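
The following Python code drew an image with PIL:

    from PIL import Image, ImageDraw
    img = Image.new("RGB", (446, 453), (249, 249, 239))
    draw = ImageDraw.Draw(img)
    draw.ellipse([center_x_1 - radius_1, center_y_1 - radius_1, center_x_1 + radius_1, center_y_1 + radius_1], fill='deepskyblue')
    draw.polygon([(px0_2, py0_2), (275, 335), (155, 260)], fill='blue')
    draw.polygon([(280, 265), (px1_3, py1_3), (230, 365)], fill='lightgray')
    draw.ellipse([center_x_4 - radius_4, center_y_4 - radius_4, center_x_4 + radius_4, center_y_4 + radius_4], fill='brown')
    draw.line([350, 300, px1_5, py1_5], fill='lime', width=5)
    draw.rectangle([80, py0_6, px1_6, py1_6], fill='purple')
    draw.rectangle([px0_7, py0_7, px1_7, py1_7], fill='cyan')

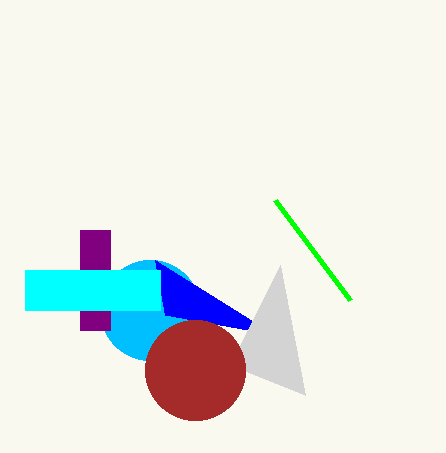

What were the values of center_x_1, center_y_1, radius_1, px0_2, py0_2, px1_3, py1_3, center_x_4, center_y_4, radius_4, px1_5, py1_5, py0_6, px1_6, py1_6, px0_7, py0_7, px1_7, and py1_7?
center_x_1 = 150
center_y_1 = 310
radius_1 = 50
px0_2 = 165
py0_2 = 315
px1_3 = 305
py1_3 = 395
center_x_4 = 195
center_y_4 = 370
radius_4 = 50
px1_5 = 275
py1_5 = 200
py0_6 = 230
px1_6 = 110
py1_6 = 330
px0_7 = 25
py0_7 = 270
px1_7 = 160
py1_7 = 310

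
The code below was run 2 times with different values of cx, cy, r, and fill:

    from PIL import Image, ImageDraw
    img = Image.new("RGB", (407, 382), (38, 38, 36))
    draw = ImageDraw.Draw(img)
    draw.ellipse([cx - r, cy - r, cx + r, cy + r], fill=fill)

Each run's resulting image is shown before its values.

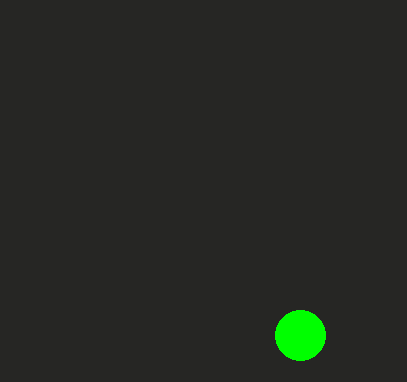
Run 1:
cx = 300
cy = 335
r = 25
fill = 'lime'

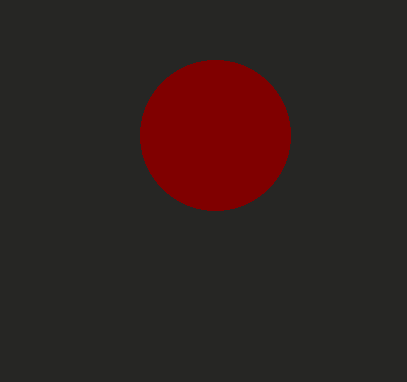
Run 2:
cx = 215; cy = 135; r = 75; fill = 'maroon'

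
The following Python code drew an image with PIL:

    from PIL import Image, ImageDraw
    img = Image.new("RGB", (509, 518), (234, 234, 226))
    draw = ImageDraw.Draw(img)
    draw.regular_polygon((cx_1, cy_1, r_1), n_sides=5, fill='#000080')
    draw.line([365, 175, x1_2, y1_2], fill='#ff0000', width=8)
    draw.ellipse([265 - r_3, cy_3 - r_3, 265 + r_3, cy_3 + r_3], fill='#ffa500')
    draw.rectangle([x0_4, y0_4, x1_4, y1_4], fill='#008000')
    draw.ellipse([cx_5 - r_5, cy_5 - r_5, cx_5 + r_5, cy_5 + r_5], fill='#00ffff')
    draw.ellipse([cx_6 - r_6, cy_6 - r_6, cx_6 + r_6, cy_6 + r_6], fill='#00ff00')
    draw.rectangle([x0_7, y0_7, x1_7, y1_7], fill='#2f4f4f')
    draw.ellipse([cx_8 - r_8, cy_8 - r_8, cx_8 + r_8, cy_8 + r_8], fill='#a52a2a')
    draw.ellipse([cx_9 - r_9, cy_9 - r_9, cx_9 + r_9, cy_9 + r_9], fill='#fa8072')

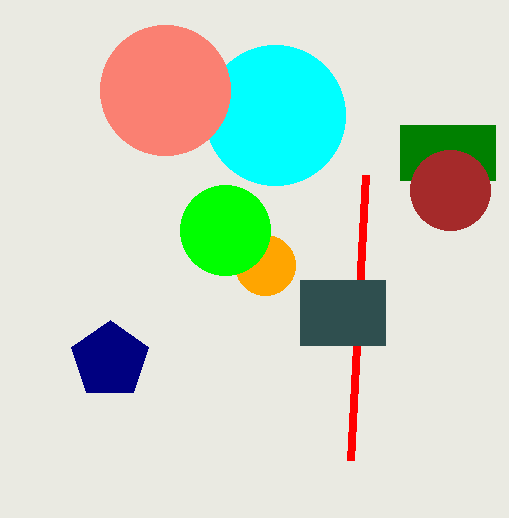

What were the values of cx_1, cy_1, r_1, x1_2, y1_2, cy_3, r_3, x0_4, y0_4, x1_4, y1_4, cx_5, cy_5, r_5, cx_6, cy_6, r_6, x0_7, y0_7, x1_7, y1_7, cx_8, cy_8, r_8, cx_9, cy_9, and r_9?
cx_1 = 110
cy_1 = 360
r_1 = 40
x1_2 = 350
y1_2 = 460
cy_3 = 265
r_3 = 30
x0_4 = 400
y0_4 = 125
x1_4 = 495
y1_4 = 180
cx_5 = 275
cy_5 = 115
r_5 = 70
cx_6 = 225
cy_6 = 230
r_6 = 45
x0_7 = 300
y0_7 = 280
x1_7 = 385
y1_7 = 345
cx_8 = 450
cy_8 = 190
r_8 = 40
cx_9 = 165
cy_9 = 90
r_9 = 65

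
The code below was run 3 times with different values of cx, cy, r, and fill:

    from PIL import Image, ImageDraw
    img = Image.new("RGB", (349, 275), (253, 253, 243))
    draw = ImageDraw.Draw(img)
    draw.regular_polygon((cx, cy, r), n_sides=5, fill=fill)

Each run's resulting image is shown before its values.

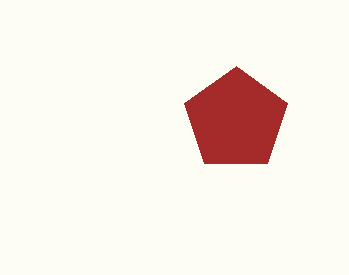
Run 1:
cx = 236
cy = 120
r = 54
fill = 'brown'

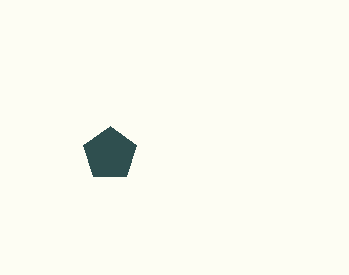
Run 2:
cx = 110, cy = 154, r = 28, fill = 'darkslategray'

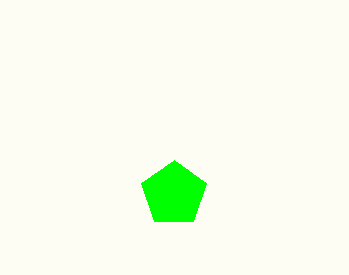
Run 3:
cx = 174
cy = 194
r = 34
fill = 'lime'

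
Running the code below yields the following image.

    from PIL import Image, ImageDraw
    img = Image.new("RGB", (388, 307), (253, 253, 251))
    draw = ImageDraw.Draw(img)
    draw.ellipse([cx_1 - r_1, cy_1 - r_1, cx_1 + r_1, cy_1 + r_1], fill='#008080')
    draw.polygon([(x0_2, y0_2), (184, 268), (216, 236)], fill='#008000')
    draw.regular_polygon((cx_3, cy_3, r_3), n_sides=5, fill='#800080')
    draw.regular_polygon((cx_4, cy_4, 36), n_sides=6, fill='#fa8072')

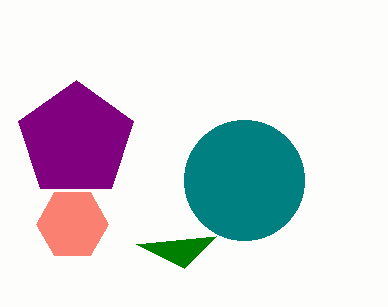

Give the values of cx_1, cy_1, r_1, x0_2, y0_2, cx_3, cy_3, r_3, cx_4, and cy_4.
cx_1 = 244
cy_1 = 180
r_1 = 60
x0_2 = 136
y0_2 = 244
cx_3 = 76
cy_3 = 140
r_3 = 60
cx_4 = 72
cy_4 = 224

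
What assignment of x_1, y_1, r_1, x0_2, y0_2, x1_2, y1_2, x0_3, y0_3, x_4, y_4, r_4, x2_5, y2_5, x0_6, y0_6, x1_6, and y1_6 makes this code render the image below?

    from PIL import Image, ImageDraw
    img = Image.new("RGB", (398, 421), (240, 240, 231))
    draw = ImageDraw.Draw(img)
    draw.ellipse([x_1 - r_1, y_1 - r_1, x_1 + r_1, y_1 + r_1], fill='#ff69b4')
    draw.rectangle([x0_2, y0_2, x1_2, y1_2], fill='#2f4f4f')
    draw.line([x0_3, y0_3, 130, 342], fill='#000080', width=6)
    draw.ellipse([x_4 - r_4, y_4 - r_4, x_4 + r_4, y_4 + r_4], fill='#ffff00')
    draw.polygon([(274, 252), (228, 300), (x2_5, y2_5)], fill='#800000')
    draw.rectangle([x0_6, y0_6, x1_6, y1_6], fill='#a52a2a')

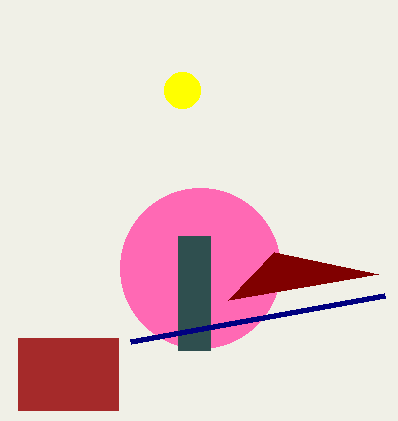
x_1 = 200
y_1 = 268
r_1 = 80
x0_2 = 178
y0_2 = 236
x1_2 = 210
y1_2 = 350
x0_3 = 384
y0_3 = 296
x_4 = 182
y_4 = 90
r_4 = 18
x2_5 = 378
y2_5 = 274
x0_6 = 18
y0_6 = 338
x1_6 = 118
y1_6 = 410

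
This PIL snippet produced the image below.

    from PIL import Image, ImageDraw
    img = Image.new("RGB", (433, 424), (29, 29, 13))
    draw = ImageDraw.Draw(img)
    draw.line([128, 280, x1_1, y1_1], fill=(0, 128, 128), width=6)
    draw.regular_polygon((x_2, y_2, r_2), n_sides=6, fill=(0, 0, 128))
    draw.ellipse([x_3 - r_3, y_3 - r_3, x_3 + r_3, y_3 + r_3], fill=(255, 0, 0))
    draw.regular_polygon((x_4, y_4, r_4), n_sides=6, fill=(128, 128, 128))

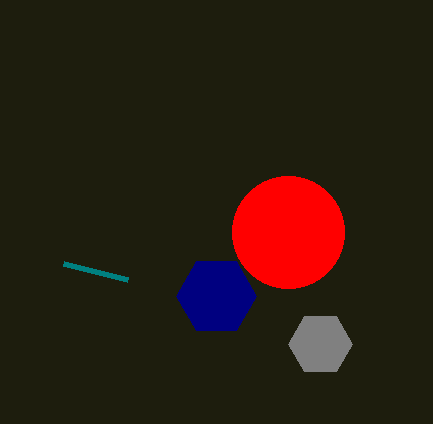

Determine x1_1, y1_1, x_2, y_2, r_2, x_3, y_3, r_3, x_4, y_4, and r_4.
x1_1 = 64
y1_1 = 264
x_2 = 216
y_2 = 296
r_2 = 40
x_3 = 288
y_3 = 232
r_3 = 56
x_4 = 320
y_4 = 344
r_4 = 32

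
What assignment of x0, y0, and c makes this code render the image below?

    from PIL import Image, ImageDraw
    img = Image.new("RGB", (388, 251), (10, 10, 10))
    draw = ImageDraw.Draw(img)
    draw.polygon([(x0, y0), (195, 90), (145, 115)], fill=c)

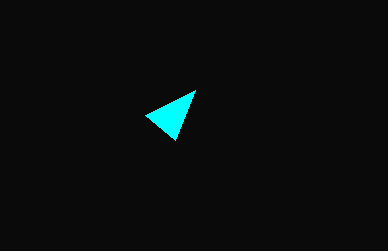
x0 = 175, y0 = 140, c = 'cyan'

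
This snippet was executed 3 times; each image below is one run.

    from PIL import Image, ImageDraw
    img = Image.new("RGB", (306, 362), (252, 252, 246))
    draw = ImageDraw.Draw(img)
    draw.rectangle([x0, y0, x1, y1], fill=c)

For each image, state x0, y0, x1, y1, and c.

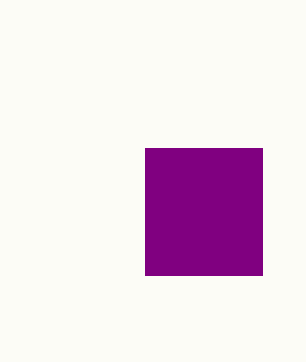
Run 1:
x0 = 145; y0 = 148; x1 = 262; y1 = 275; c = 'purple'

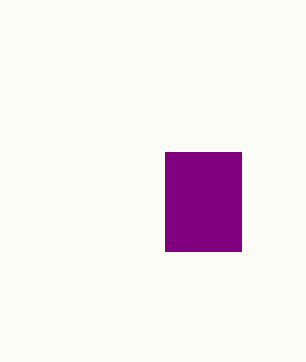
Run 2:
x0 = 165; y0 = 152; x1 = 241; y1 = 251; c = 'purple'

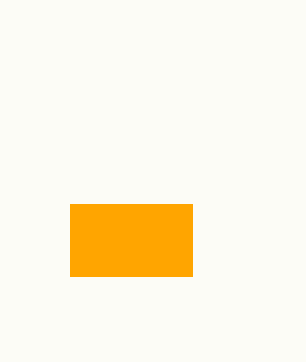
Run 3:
x0 = 70
y0 = 204
x1 = 192
y1 = 276
c = 'orange'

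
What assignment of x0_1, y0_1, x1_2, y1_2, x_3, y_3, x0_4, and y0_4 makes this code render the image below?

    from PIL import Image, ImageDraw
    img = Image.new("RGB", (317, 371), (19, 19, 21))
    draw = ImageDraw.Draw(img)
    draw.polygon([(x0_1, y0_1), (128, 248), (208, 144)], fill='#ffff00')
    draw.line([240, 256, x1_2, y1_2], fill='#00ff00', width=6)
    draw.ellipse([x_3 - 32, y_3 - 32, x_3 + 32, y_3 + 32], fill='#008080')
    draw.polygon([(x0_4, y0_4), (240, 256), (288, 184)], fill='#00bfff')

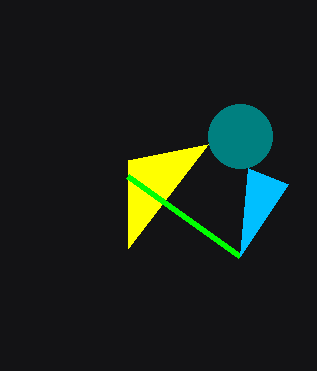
x0_1 = 128; y0_1 = 160; x1_2 = 128; y1_2 = 176; x_3 = 240; y_3 = 136; x0_4 = 248; y0_4 = 168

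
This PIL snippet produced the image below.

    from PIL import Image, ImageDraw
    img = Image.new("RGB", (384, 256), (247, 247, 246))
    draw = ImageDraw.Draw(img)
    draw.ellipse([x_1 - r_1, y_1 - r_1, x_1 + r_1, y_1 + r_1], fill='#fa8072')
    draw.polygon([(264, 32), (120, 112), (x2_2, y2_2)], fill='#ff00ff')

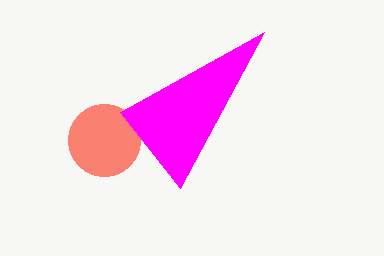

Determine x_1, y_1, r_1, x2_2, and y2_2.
x_1 = 104
y_1 = 140
r_1 = 36
x2_2 = 180
y2_2 = 188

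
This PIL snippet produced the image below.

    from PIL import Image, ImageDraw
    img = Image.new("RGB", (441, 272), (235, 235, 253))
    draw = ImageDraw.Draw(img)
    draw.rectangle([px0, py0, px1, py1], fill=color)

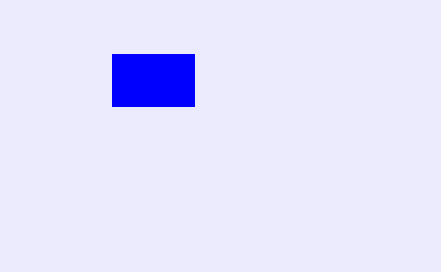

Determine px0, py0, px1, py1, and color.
px0 = 112, py0 = 54, px1 = 194, py1 = 106, color = 'blue'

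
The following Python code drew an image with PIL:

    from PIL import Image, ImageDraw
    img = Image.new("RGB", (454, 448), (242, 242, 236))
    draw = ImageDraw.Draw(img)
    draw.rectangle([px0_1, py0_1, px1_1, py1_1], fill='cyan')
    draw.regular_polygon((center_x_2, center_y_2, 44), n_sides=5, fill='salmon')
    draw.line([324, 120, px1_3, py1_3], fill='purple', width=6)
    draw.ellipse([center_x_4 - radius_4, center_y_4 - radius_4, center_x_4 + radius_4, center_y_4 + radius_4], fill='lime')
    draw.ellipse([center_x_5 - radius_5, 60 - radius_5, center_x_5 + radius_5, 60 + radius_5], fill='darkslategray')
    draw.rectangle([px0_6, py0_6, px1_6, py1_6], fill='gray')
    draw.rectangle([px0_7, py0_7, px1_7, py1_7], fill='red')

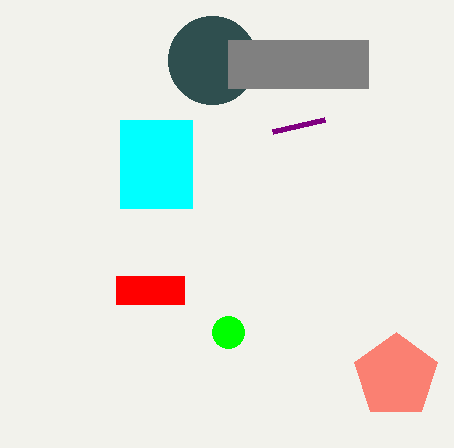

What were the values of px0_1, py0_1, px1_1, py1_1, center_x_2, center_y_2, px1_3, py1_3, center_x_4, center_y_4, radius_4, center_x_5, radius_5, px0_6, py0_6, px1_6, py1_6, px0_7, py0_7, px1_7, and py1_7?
px0_1 = 120
py0_1 = 120
px1_1 = 192
py1_1 = 208
center_x_2 = 396
center_y_2 = 376
px1_3 = 272
py1_3 = 132
center_x_4 = 228
center_y_4 = 332
radius_4 = 16
center_x_5 = 212
radius_5 = 44
px0_6 = 228
py0_6 = 40
px1_6 = 368
py1_6 = 88
px0_7 = 116
py0_7 = 276
px1_7 = 184
py1_7 = 304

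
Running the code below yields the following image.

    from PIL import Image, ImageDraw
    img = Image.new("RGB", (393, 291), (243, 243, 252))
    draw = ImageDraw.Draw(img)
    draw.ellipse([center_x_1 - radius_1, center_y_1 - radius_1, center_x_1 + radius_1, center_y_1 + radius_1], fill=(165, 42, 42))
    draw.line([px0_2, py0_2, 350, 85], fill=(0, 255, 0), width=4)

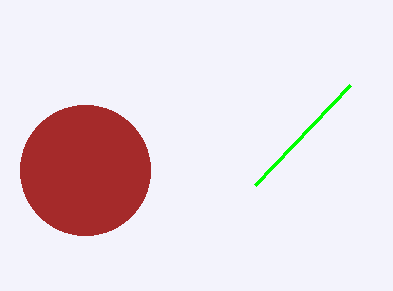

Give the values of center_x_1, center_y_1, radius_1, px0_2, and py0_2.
center_x_1 = 85; center_y_1 = 170; radius_1 = 65; px0_2 = 255; py0_2 = 185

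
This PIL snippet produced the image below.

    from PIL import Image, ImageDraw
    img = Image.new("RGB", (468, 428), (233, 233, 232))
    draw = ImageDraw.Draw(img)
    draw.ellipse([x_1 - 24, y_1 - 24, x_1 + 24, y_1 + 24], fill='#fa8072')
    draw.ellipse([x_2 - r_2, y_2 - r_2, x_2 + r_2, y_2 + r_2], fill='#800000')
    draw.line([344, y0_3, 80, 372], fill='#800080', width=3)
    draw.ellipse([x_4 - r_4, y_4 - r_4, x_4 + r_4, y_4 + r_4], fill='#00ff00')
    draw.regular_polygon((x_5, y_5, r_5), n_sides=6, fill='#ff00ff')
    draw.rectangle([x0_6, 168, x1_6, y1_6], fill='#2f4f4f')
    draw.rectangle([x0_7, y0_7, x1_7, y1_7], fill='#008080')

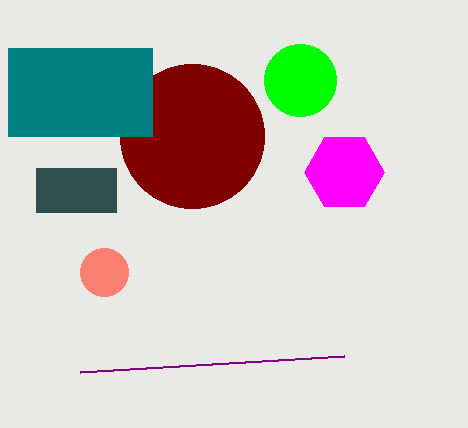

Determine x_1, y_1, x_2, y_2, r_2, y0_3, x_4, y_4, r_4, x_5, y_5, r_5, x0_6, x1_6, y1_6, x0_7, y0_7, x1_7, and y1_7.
x_1 = 104
y_1 = 272
x_2 = 192
y_2 = 136
r_2 = 72
y0_3 = 356
x_4 = 300
y_4 = 80
r_4 = 36
x_5 = 344
y_5 = 172
r_5 = 40
x0_6 = 36
x1_6 = 116
y1_6 = 212
x0_7 = 8
y0_7 = 48
x1_7 = 152
y1_7 = 136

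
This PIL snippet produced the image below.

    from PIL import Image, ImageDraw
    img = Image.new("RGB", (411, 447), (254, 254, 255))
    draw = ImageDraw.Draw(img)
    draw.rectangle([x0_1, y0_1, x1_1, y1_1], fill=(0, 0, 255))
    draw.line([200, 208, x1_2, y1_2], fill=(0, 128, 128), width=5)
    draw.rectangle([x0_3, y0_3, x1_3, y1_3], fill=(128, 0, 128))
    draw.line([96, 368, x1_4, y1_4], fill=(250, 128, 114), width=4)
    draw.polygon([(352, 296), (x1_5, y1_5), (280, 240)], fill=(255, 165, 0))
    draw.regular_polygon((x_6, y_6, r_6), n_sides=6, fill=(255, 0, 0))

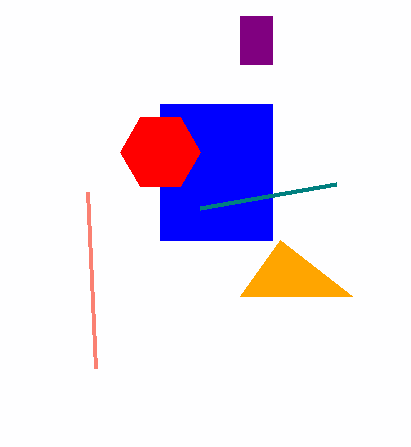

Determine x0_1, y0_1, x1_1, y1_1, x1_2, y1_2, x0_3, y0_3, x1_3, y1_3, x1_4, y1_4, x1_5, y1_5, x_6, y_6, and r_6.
x0_1 = 160; y0_1 = 104; x1_1 = 272; y1_1 = 240; x1_2 = 336; y1_2 = 184; x0_3 = 240; y0_3 = 16; x1_3 = 272; y1_3 = 64; x1_4 = 88; y1_4 = 192; x1_5 = 240; y1_5 = 296; x_6 = 160; y_6 = 152; r_6 = 40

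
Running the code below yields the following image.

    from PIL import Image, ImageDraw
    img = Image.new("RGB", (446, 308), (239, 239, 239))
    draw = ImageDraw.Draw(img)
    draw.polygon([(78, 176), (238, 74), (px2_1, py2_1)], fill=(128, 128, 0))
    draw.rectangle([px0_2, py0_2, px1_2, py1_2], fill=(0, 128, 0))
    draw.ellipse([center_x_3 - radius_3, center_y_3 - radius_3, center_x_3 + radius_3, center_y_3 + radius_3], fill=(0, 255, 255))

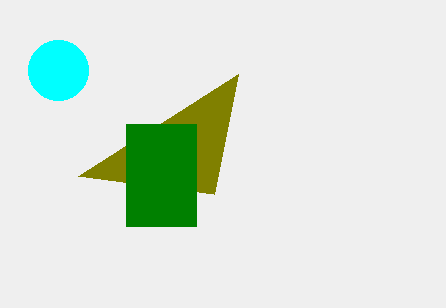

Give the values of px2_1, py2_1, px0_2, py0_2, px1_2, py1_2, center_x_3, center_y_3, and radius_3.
px2_1 = 214, py2_1 = 194, px0_2 = 126, py0_2 = 124, px1_2 = 196, py1_2 = 226, center_x_3 = 58, center_y_3 = 70, radius_3 = 30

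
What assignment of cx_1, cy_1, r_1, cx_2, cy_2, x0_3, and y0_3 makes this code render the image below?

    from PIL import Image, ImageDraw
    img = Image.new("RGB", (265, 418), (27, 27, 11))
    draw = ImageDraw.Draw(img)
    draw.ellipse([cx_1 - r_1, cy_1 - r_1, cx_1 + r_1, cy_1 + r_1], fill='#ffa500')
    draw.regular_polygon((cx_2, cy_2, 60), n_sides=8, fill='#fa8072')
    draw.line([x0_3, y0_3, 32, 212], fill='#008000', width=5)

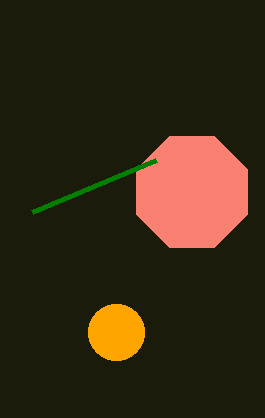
cx_1 = 116, cy_1 = 332, r_1 = 28, cx_2 = 192, cy_2 = 192, x0_3 = 156, y0_3 = 160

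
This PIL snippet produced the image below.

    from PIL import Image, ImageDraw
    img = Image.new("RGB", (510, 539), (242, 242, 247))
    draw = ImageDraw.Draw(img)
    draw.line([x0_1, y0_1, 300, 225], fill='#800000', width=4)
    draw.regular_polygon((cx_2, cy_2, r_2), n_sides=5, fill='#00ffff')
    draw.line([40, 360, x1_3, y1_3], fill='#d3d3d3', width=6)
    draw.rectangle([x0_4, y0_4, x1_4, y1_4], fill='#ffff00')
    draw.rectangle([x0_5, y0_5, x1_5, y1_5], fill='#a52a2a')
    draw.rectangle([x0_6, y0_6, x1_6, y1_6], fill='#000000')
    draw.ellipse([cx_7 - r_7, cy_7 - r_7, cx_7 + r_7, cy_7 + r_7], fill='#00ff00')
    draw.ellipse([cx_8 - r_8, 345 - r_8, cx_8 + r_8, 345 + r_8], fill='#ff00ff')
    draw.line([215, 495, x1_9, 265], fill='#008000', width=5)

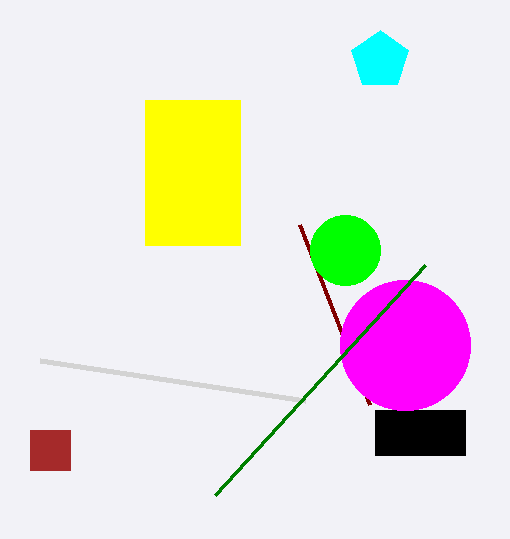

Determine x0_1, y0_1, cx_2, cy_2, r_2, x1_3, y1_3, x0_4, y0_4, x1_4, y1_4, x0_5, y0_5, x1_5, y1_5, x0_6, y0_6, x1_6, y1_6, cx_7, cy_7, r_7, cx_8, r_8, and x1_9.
x0_1 = 370; y0_1 = 405; cx_2 = 380; cy_2 = 60; r_2 = 30; x1_3 = 305; y1_3 = 400; x0_4 = 145; y0_4 = 100; x1_4 = 240; y1_4 = 245; x0_5 = 30; y0_5 = 430; x1_5 = 70; y1_5 = 470; x0_6 = 375; y0_6 = 410; x1_6 = 465; y1_6 = 455; cx_7 = 345; cy_7 = 250; r_7 = 35; cx_8 = 405; r_8 = 65; x1_9 = 425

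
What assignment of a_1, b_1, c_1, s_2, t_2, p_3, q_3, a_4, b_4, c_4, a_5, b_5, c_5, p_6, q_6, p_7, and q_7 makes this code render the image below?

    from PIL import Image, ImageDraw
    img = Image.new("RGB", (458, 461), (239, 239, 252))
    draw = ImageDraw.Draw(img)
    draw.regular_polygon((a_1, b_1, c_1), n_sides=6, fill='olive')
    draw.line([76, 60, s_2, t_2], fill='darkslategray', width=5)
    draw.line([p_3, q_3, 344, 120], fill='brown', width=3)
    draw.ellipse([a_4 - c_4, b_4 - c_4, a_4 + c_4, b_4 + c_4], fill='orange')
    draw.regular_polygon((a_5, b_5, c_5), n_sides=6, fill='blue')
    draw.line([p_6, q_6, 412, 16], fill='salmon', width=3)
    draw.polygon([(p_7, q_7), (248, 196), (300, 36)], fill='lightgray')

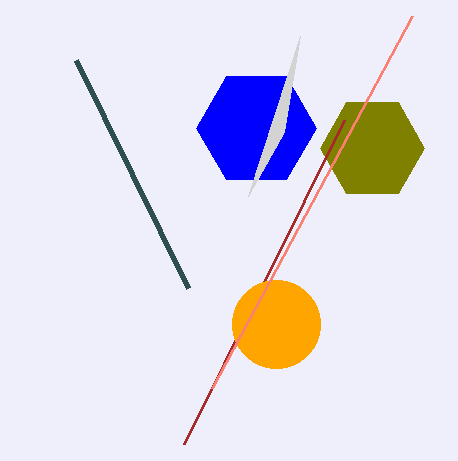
a_1 = 372
b_1 = 148
c_1 = 52
s_2 = 188
t_2 = 288
p_3 = 184
q_3 = 444
a_4 = 276
b_4 = 324
c_4 = 44
a_5 = 256
b_5 = 128
c_5 = 60
p_6 = 212
q_6 = 388
p_7 = 284
q_7 = 132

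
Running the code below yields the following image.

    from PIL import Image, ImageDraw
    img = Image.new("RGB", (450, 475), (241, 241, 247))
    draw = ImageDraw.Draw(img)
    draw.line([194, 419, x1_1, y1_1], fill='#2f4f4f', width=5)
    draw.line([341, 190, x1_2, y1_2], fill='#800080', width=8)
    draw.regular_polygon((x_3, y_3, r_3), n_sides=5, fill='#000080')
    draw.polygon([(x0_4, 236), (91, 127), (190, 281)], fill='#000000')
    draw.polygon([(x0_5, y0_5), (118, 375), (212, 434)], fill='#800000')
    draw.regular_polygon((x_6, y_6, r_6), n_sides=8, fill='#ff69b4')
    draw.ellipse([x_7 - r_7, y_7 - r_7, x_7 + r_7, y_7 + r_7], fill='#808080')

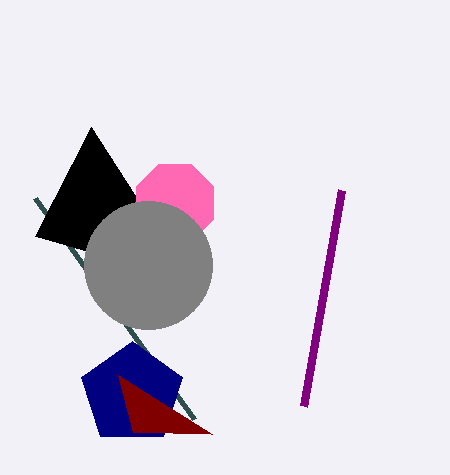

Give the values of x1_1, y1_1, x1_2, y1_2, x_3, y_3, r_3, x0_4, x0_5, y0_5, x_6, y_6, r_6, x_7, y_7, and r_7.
x1_1 = 35; y1_1 = 198; x1_2 = 303; y1_2 = 406; x_3 = 132; y_3 = 394; r_3 = 53; x0_4 = 35; x0_5 = 133; y0_5 = 432; x_6 = 175; y_6 = 203; r_6 = 42; x_7 = 148; y_7 = 265; r_7 = 64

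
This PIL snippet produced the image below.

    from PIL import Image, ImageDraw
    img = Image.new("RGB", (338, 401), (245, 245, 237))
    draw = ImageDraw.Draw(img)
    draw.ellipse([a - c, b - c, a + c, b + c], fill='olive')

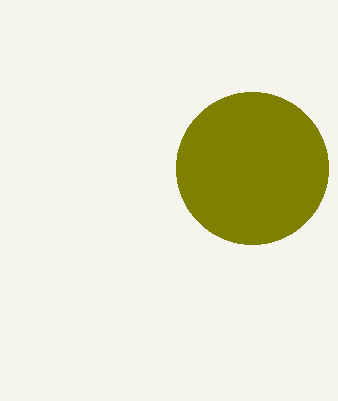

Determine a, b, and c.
a = 252, b = 168, c = 76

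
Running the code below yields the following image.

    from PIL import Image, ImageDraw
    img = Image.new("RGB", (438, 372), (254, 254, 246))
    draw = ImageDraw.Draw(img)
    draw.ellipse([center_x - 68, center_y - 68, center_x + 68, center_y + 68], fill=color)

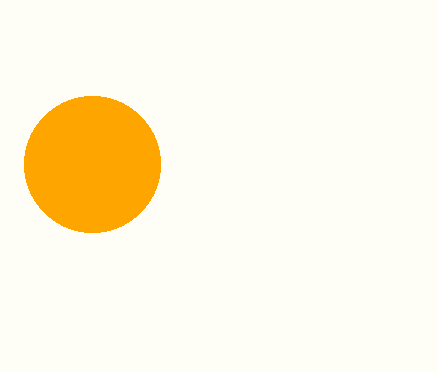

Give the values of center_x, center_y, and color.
center_x = 92; center_y = 164; color = 'orange'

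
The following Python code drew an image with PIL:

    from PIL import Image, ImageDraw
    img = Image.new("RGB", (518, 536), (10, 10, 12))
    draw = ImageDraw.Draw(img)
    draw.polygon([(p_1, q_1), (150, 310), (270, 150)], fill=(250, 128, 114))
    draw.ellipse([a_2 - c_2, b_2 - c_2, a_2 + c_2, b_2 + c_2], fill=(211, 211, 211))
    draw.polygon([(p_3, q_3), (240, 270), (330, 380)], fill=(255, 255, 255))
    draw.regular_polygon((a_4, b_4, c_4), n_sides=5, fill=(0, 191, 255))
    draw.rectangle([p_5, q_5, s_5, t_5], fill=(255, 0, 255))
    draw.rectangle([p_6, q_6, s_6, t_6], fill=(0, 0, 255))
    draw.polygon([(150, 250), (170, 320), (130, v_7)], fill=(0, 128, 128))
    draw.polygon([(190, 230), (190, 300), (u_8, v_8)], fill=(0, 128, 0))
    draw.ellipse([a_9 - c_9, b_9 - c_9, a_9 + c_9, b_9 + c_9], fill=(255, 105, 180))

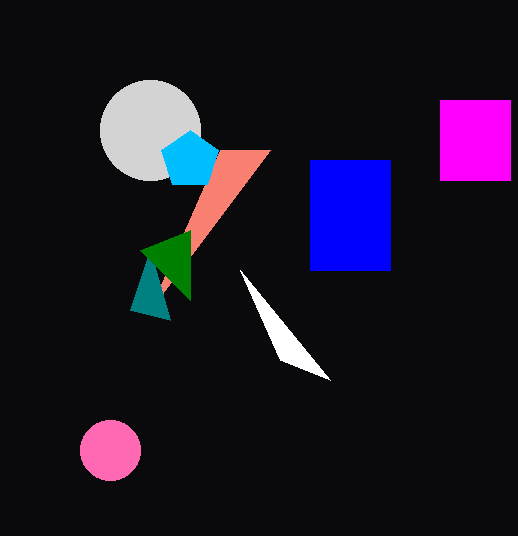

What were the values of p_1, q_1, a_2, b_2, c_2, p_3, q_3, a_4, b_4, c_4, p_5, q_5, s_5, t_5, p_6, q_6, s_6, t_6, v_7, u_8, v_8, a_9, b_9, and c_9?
p_1 = 220
q_1 = 150
a_2 = 150
b_2 = 130
c_2 = 50
p_3 = 280
q_3 = 360
a_4 = 190
b_4 = 160
c_4 = 30
p_5 = 440
q_5 = 100
s_5 = 510
t_5 = 180
p_6 = 310
q_6 = 160
s_6 = 390
t_6 = 270
v_7 = 310
u_8 = 140
v_8 = 250
a_9 = 110
b_9 = 450
c_9 = 30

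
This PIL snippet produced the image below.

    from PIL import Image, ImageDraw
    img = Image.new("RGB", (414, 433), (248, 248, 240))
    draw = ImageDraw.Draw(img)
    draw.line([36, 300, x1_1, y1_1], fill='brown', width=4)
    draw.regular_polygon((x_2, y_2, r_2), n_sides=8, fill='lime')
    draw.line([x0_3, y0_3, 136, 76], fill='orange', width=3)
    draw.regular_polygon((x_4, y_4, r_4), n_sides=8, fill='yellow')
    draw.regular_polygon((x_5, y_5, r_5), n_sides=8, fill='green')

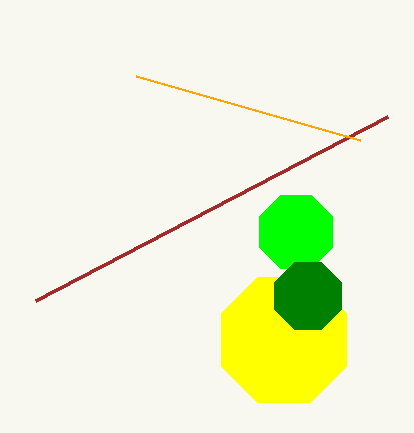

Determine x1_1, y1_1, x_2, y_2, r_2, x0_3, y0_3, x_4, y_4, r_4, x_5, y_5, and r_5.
x1_1 = 388
y1_1 = 116
x_2 = 296
y_2 = 232
r_2 = 40
x0_3 = 360
y0_3 = 140
x_4 = 284
y_4 = 340
r_4 = 68
x_5 = 308
y_5 = 296
r_5 = 36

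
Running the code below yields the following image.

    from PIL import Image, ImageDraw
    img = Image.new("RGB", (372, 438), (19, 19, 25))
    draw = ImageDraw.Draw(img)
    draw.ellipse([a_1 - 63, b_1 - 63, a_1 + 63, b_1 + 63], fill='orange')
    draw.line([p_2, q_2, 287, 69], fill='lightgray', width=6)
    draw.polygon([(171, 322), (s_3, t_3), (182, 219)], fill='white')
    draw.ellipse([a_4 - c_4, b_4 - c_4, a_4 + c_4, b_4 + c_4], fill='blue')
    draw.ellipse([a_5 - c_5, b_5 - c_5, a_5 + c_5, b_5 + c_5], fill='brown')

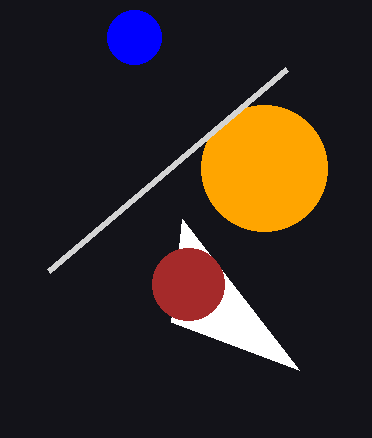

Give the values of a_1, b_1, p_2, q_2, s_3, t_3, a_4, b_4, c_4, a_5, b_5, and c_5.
a_1 = 264
b_1 = 168
p_2 = 49
q_2 = 271
s_3 = 299
t_3 = 370
a_4 = 134
b_4 = 37
c_4 = 27
a_5 = 188
b_5 = 284
c_5 = 36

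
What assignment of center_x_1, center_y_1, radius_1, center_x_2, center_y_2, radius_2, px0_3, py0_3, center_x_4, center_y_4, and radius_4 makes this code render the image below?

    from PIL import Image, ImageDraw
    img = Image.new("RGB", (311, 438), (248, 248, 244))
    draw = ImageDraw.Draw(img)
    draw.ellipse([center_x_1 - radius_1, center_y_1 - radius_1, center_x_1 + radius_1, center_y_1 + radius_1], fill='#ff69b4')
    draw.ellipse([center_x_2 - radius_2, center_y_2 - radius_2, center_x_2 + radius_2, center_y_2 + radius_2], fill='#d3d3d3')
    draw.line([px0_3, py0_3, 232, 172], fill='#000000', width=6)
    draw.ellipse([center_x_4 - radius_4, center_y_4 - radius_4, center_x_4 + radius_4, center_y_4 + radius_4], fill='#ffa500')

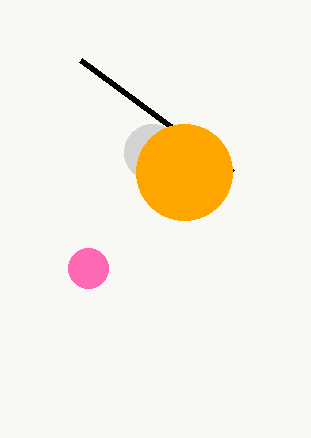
center_x_1 = 88
center_y_1 = 268
radius_1 = 20
center_x_2 = 152
center_y_2 = 152
radius_2 = 28
px0_3 = 80
py0_3 = 60
center_x_4 = 184
center_y_4 = 172
radius_4 = 48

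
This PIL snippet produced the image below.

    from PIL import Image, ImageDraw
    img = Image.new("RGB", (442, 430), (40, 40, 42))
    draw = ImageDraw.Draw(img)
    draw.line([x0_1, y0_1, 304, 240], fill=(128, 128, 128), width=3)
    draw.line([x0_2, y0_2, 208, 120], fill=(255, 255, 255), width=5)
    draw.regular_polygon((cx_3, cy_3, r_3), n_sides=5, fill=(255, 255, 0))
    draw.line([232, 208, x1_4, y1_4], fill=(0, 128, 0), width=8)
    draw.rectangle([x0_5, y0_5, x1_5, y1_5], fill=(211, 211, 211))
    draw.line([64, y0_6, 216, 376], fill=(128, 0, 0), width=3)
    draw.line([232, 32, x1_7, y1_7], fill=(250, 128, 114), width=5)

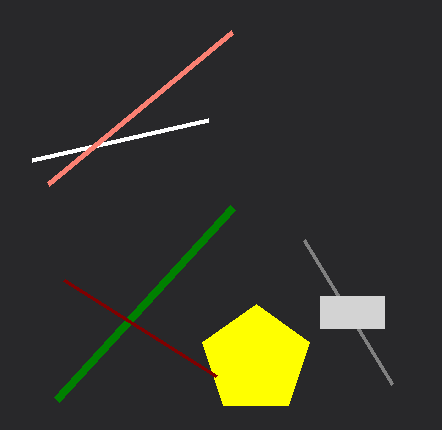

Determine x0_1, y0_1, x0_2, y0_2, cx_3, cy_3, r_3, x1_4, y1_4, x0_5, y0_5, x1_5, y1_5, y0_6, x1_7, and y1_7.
x0_1 = 392
y0_1 = 384
x0_2 = 32
y0_2 = 160
cx_3 = 256
cy_3 = 360
r_3 = 56
x1_4 = 56
y1_4 = 400
x0_5 = 320
y0_5 = 296
x1_5 = 384
y1_5 = 328
y0_6 = 280
x1_7 = 48
y1_7 = 184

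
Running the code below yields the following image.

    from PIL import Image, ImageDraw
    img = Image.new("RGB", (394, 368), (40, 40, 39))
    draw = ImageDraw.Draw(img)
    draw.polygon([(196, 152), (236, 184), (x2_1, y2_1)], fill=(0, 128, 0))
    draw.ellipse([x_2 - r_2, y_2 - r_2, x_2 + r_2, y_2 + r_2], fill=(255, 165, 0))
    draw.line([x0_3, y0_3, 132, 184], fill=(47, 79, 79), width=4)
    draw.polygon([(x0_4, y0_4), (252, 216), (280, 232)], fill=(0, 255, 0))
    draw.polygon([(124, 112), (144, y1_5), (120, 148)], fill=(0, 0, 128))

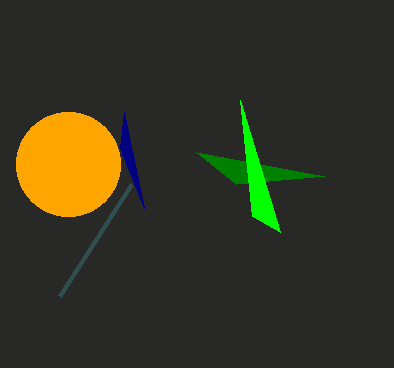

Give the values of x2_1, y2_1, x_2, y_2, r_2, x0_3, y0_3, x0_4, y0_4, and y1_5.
x2_1 = 324
y2_1 = 176
x_2 = 68
y_2 = 164
r_2 = 52
x0_3 = 60
y0_3 = 296
x0_4 = 240
y0_4 = 100
y1_5 = 208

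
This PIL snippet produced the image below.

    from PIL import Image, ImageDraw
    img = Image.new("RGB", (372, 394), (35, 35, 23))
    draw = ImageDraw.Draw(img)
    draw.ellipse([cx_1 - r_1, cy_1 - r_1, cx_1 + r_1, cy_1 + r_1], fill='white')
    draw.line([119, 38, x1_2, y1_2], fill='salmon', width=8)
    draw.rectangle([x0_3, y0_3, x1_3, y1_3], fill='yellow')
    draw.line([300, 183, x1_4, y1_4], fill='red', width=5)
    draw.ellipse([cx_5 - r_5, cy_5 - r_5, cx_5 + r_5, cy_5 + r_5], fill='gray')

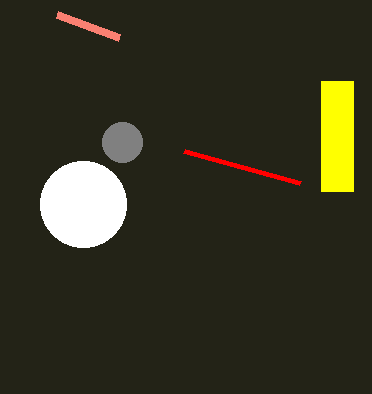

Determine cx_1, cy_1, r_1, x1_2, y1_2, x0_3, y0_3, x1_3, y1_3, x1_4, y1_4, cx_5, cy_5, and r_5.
cx_1 = 83
cy_1 = 204
r_1 = 43
x1_2 = 57
y1_2 = 15
x0_3 = 321
y0_3 = 81
x1_3 = 353
y1_3 = 191
x1_4 = 184
y1_4 = 151
cx_5 = 122
cy_5 = 142
r_5 = 20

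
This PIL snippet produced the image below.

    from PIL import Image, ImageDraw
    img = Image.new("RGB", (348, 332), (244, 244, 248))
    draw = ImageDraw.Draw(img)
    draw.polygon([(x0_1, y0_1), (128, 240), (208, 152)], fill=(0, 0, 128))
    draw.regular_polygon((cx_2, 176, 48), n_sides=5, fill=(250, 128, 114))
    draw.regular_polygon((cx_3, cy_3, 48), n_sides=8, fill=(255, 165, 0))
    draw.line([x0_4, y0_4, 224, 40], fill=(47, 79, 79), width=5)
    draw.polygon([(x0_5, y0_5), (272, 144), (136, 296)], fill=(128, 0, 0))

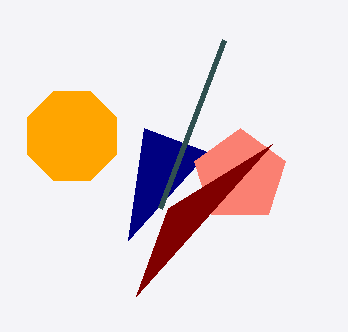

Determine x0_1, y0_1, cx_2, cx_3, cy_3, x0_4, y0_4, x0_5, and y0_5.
x0_1 = 144
y0_1 = 128
cx_2 = 240
cx_3 = 72
cy_3 = 136
x0_4 = 160
y0_4 = 208
x0_5 = 168
y0_5 = 208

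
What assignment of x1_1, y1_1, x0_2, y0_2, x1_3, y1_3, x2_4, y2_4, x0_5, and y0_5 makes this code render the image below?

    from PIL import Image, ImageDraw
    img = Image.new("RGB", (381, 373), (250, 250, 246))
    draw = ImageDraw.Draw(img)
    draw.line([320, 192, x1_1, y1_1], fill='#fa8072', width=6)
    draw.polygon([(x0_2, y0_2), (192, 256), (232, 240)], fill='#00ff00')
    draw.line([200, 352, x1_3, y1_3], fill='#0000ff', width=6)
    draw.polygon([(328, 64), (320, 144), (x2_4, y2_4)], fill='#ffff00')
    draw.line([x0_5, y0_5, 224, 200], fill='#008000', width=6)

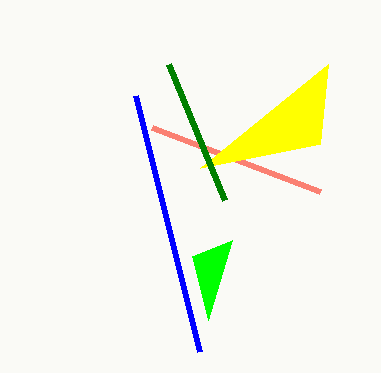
x1_1 = 152
y1_1 = 128
x0_2 = 208
y0_2 = 320
x1_3 = 136
y1_3 = 96
x2_4 = 200
y2_4 = 168
x0_5 = 168
y0_5 = 64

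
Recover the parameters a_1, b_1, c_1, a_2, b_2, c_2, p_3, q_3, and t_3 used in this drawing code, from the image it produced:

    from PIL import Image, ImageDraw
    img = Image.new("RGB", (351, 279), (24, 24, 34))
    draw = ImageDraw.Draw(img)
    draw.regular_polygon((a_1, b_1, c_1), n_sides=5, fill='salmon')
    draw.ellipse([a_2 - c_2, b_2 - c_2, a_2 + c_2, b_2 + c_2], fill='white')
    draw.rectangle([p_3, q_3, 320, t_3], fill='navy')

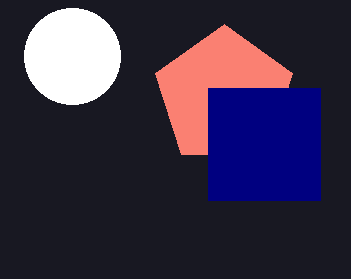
a_1 = 224
b_1 = 96
c_1 = 72
a_2 = 72
b_2 = 56
c_2 = 48
p_3 = 208
q_3 = 88
t_3 = 200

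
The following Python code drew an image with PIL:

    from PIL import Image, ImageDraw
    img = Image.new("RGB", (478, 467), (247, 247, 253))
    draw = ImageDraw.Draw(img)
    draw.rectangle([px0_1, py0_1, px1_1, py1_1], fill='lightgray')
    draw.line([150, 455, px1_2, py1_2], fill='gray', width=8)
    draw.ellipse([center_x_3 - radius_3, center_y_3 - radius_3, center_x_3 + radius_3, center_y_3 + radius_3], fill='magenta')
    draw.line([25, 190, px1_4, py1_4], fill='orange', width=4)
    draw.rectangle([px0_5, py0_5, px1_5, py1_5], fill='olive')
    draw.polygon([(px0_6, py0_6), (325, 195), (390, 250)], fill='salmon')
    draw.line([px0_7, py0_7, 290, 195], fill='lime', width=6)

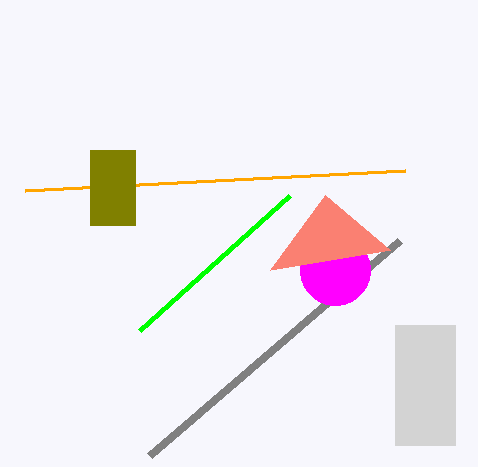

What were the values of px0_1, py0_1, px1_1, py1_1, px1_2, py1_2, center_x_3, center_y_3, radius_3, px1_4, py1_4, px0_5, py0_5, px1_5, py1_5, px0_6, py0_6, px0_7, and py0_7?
px0_1 = 395
py0_1 = 325
px1_1 = 455
py1_1 = 445
px1_2 = 400
py1_2 = 240
center_x_3 = 335
center_y_3 = 270
radius_3 = 35
px1_4 = 405
py1_4 = 170
px0_5 = 90
py0_5 = 150
px1_5 = 135
py1_5 = 225
px0_6 = 270
py0_6 = 270
px0_7 = 140
py0_7 = 330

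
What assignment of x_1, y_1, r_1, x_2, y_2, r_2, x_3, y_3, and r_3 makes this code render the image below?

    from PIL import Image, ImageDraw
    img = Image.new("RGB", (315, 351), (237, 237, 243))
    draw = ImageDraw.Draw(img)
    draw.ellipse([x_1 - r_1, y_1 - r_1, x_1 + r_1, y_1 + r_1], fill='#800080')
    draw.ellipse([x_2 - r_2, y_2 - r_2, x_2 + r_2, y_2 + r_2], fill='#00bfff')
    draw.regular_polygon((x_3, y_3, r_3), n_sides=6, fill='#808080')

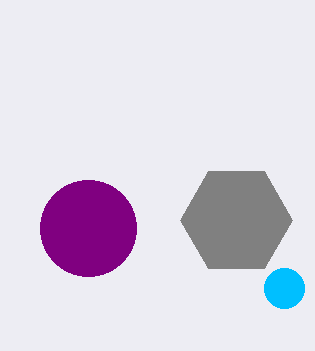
x_1 = 88; y_1 = 228; r_1 = 48; x_2 = 284; y_2 = 288; r_2 = 20; x_3 = 236; y_3 = 220; r_3 = 56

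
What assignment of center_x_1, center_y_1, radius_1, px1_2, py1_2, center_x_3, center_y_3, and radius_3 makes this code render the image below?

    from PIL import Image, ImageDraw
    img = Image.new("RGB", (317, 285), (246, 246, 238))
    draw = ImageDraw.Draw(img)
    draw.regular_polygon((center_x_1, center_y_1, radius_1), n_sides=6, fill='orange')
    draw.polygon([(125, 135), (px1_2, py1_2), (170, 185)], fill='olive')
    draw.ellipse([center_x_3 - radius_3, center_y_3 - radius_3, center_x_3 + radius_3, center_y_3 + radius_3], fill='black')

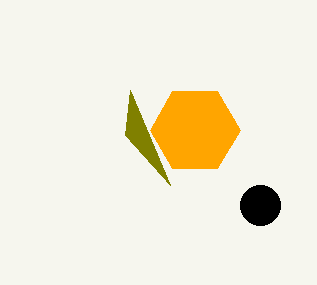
center_x_1 = 195
center_y_1 = 130
radius_1 = 45
px1_2 = 130
py1_2 = 90
center_x_3 = 260
center_y_3 = 205
radius_3 = 20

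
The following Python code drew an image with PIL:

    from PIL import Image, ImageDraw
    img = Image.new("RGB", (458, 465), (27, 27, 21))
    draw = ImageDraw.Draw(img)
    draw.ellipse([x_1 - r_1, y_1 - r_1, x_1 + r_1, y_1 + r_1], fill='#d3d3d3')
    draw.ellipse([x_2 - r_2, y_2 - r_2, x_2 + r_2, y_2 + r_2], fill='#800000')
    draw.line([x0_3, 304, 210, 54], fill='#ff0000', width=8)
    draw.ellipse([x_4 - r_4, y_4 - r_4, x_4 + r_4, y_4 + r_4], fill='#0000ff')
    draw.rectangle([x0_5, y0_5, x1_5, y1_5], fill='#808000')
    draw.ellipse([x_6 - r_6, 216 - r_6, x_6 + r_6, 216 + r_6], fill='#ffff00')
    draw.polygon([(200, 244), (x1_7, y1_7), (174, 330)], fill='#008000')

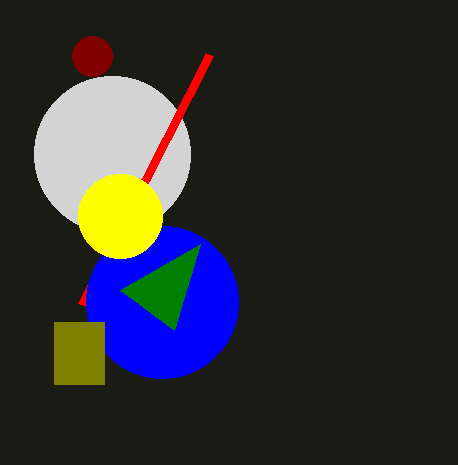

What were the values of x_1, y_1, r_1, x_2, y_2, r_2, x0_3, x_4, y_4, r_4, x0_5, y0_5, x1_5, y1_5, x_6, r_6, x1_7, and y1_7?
x_1 = 112; y_1 = 154; r_1 = 78; x_2 = 92; y_2 = 56; r_2 = 20; x0_3 = 82; x_4 = 162; y_4 = 302; r_4 = 76; x0_5 = 54; y0_5 = 322; x1_5 = 104; y1_5 = 384; x_6 = 120; r_6 = 42; x1_7 = 120; y1_7 = 290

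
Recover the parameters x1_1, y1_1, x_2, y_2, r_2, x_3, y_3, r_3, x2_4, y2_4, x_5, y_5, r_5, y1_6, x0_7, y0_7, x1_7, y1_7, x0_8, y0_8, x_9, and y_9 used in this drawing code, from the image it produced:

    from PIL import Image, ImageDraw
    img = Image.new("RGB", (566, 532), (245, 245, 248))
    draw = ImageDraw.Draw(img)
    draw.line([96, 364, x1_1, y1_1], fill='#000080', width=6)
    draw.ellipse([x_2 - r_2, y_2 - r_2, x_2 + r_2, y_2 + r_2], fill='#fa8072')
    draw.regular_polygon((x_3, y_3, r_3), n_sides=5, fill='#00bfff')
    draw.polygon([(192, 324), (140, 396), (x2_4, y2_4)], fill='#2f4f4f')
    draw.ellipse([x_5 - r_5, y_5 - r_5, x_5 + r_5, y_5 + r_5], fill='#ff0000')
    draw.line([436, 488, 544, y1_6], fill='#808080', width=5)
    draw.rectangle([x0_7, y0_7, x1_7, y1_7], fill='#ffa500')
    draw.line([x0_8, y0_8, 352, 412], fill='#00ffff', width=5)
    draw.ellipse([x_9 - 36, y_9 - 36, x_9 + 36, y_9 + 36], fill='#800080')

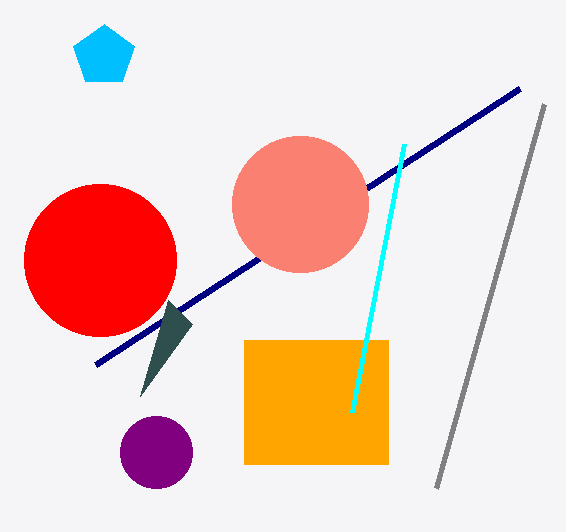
x1_1 = 520, y1_1 = 88, x_2 = 300, y_2 = 204, r_2 = 68, x_3 = 104, y_3 = 56, r_3 = 32, x2_4 = 168, y2_4 = 300, x_5 = 100, y_5 = 260, r_5 = 76, y1_6 = 104, x0_7 = 244, y0_7 = 340, x1_7 = 388, y1_7 = 464, x0_8 = 404, y0_8 = 144, x_9 = 156, y_9 = 452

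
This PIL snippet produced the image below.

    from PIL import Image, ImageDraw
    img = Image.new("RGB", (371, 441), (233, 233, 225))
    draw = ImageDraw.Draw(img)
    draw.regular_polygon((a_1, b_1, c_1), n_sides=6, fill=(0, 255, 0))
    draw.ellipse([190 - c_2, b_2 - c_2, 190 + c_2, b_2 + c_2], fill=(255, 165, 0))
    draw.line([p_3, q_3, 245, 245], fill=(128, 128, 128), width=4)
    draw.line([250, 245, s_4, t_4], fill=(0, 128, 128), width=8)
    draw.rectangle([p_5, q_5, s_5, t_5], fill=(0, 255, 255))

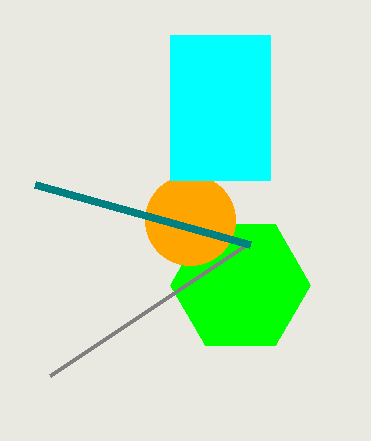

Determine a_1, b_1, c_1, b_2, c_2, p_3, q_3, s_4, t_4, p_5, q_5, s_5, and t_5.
a_1 = 240; b_1 = 285; c_1 = 70; b_2 = 220; c_2 = 45; p_3 = 50; q_3 = 375; s_4 = 35; t_4 = 185; p_5 = 170; q_5 = 35; s_5 = 270; t_5 = 180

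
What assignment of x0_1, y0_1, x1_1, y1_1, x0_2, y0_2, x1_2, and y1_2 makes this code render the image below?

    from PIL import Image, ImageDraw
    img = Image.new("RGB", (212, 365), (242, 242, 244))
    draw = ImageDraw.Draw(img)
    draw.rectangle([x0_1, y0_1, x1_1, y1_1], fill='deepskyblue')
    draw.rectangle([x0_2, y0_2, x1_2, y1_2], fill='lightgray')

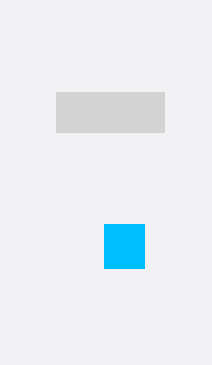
x0_1 = 104; y0_1 = 224; x1_1 = 144; y1_1 = 268; x0_2 = 56; y0_2 = 92; x1_2 = 164; y1_2 = 132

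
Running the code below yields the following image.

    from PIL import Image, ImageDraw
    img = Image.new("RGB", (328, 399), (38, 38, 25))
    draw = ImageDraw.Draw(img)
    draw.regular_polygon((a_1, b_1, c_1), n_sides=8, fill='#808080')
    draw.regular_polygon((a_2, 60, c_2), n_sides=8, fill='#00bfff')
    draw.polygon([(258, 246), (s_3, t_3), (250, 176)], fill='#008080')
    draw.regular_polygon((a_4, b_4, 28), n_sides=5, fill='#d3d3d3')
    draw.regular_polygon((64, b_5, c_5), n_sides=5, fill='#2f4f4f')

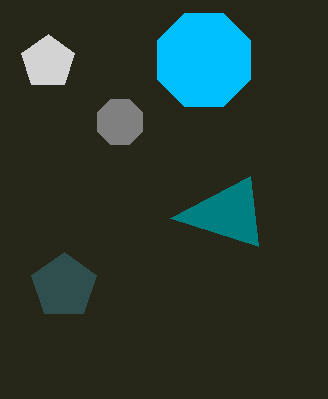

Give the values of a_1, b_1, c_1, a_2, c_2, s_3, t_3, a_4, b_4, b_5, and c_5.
a_1 = 120; b_1 = 122; c_1 = 24; a_2 = 204; c_2 = 50; s_3 = 170; t_3 = 218; a_4 = 48; b_4 = 62; b_5 = 286; c_5 = 34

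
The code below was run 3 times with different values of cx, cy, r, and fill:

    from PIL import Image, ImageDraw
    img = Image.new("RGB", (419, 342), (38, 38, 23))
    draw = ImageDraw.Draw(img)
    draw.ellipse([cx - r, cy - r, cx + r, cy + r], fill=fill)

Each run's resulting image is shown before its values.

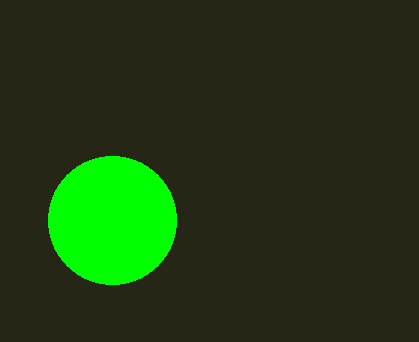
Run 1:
cx = 112; cy = 220; r = 64; fill = 'lime'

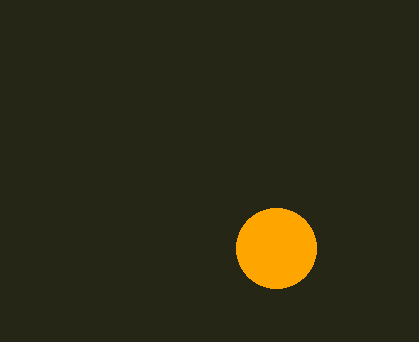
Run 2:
cx = 276; cy = 248; r = 40; fill = 'orange'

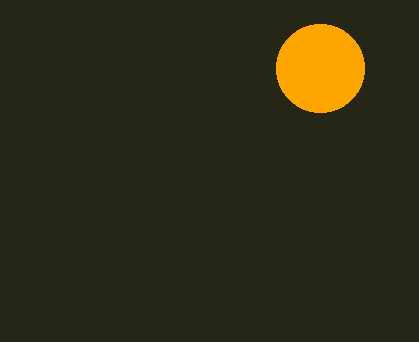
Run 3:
cx = 320, cy = 68, r = 44, fill = 'orange'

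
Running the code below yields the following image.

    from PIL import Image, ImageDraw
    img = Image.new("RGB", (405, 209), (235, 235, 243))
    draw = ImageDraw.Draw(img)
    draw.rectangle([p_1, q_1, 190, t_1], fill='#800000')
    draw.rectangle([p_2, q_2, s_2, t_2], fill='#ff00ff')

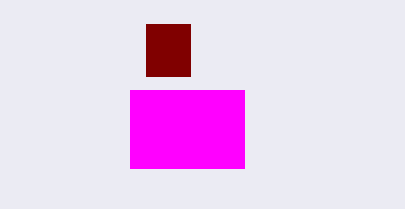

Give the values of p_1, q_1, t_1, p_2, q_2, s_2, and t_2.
p_1 = 146; q_1 = 24; t_1 = 76; p_2 = 130; q_2 = 90; s_2 = 244; t_2 = 168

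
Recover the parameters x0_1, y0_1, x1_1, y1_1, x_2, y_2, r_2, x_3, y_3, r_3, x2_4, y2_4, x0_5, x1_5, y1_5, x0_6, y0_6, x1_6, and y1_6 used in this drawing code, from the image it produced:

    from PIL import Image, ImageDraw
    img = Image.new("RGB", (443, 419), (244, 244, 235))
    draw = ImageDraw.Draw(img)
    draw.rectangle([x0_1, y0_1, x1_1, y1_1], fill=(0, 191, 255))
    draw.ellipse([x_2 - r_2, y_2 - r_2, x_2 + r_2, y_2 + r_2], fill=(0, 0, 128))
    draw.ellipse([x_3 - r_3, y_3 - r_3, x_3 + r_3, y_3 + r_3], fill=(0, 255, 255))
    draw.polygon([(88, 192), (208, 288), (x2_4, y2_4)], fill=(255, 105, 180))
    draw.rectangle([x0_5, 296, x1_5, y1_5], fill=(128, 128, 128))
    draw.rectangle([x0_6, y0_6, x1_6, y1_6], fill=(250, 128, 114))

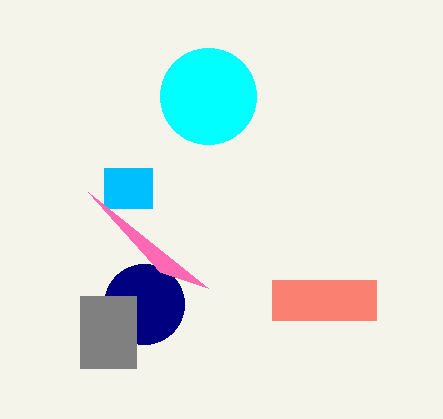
x0_1 = 104; y0_1 = 168; x1_1 = 152; y1_1 = 208; x_2 = 144; y_2 = 304; r_2 = 40; x_3 = 208; y_3 = 96; r_3 = 48; x2_4 = 160; y2_4 = 272; x0_5 = 80; x1_5 = 136; y1_5 = 368; x0_6 = 272; y0_6 = 280; x1_6 = 376; y1_6 = 320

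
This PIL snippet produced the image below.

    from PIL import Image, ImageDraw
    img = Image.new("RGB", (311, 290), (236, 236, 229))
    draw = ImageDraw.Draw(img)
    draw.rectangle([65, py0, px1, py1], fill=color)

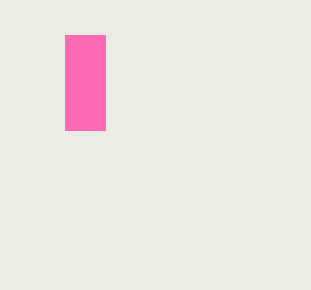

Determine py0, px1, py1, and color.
py0 = 35, px1 = 105, py1 = 130, color = 'hotpink'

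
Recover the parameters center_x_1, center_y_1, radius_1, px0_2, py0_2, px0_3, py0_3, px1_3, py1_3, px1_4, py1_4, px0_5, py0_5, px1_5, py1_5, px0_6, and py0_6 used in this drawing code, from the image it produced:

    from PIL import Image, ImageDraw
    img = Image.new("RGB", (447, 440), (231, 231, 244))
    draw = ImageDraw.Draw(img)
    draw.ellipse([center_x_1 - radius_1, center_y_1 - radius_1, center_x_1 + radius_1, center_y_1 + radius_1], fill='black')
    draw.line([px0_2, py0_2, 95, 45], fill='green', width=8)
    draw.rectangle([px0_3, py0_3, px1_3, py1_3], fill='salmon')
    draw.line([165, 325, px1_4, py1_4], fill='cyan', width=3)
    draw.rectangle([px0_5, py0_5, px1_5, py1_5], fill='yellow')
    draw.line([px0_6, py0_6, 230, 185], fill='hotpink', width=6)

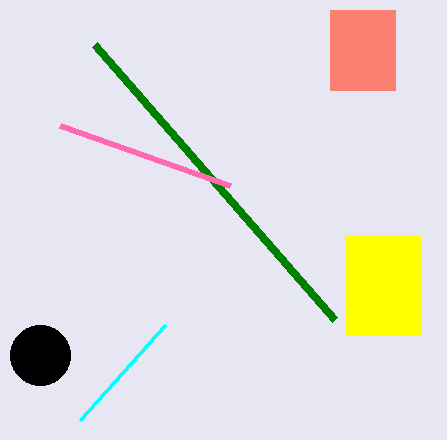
center_x_1 = 40, center_y_1 = 355, radius_1 = 30, px0_2 = 335, py0_2 = 320, px0_3 = 330, py0_3 = 10, px1_3 = 395, py1_3 = 90, px1_4 = 80, py1_4 = 420, px0_5 = 345, py0_5 = 235, px1_5 = 420, py1_5 = 335, px0_6 = 60, py0_6 = 125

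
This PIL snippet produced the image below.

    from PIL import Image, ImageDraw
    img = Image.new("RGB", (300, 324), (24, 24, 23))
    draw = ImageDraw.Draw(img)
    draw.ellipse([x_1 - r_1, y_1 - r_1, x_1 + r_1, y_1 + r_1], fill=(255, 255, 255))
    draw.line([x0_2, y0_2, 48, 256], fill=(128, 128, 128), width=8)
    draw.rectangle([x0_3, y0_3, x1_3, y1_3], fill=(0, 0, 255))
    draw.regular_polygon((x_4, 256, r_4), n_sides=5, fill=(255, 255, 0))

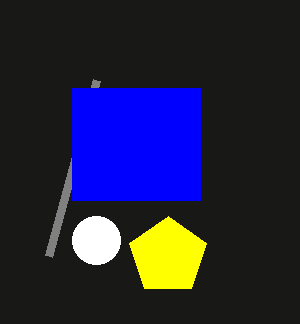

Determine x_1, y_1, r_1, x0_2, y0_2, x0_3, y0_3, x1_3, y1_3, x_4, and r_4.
x_1 = 96
y_1 = 240
r_1 = 24
x0_2 = 96
y0_2 = 80
x0_3 = 72
y0_3 = 88
x1_3 = 200
y1_3 = 200
x_4 = 168
r_4 = 40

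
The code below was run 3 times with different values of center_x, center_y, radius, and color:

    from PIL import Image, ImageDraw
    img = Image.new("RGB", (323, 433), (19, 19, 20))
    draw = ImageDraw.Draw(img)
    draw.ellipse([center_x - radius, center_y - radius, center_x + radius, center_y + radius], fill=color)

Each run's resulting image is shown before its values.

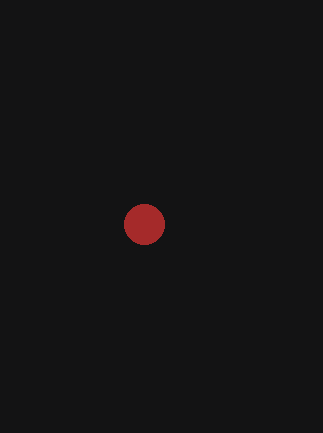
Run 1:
center_x = 144; center_y = 224; radius = 20; color = 'brown'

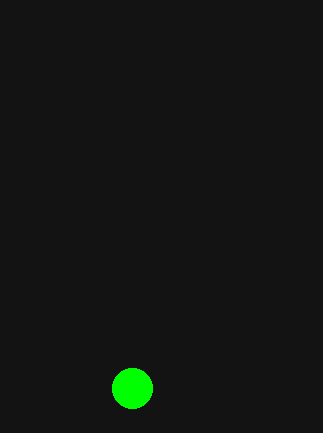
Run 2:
center_x = 132; center_y = 388; radius = 20; color = 'lime'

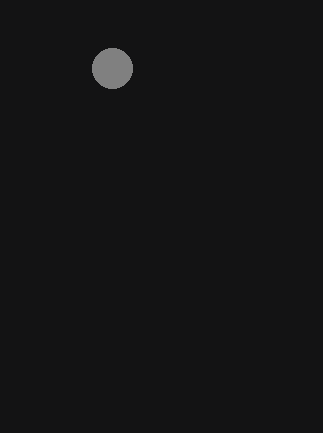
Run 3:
center_x = 112; center_y = 68; radius = 20; color = 'gray'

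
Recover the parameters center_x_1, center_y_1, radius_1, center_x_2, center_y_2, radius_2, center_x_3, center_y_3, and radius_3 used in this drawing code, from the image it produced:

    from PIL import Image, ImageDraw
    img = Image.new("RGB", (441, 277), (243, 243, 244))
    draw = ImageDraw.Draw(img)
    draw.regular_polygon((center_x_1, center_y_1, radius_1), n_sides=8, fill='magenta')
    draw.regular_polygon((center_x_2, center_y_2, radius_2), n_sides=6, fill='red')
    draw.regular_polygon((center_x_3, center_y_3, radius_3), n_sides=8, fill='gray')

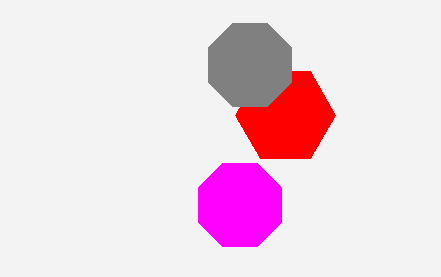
center_x_1 = 240; center_y_1 = 205; radius_1 = 45; center_x_2 = 285; center_y_2 = 115; radius_2 = 50; center_x_3 = 250; center_y_3 = 65; radius_3 = 45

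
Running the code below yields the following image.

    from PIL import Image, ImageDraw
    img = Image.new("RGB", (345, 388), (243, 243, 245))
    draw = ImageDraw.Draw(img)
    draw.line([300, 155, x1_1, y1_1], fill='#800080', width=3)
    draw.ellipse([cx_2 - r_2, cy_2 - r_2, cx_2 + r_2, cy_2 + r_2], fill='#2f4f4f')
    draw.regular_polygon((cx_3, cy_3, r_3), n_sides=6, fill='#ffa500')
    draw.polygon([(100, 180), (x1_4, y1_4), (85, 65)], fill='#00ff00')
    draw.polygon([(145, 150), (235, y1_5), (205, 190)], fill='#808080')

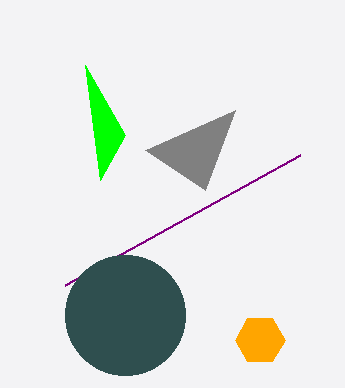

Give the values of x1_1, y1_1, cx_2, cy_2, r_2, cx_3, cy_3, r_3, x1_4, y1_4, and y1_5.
x1_1 = 65
y1_1 = 285
cx_2 = 125
cy_2 = 315
r_2 = 60
cx_3 = 260
cy_3 = 340
r_3 = 25
x1_4 = 125
y1_4 = 135
y1_5 = 110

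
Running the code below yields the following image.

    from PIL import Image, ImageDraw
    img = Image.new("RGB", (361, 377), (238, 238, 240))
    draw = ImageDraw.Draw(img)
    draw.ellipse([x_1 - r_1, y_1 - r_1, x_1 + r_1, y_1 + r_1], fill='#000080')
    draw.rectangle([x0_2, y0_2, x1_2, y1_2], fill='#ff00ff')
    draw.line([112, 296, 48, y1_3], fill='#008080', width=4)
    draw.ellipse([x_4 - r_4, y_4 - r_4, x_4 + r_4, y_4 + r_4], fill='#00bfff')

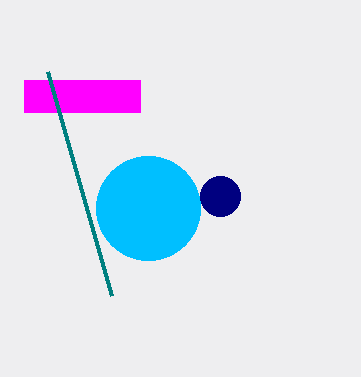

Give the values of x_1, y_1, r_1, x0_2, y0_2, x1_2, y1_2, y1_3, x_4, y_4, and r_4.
x_1 = 220; y_1 = 196; r_1 = 20; x0_2 = 24; y0_2 = 80; x1_2 = 140; y1_2 = 112; y1_3 = 72; x_4 = 148; y_4 = 208; r_4 = 52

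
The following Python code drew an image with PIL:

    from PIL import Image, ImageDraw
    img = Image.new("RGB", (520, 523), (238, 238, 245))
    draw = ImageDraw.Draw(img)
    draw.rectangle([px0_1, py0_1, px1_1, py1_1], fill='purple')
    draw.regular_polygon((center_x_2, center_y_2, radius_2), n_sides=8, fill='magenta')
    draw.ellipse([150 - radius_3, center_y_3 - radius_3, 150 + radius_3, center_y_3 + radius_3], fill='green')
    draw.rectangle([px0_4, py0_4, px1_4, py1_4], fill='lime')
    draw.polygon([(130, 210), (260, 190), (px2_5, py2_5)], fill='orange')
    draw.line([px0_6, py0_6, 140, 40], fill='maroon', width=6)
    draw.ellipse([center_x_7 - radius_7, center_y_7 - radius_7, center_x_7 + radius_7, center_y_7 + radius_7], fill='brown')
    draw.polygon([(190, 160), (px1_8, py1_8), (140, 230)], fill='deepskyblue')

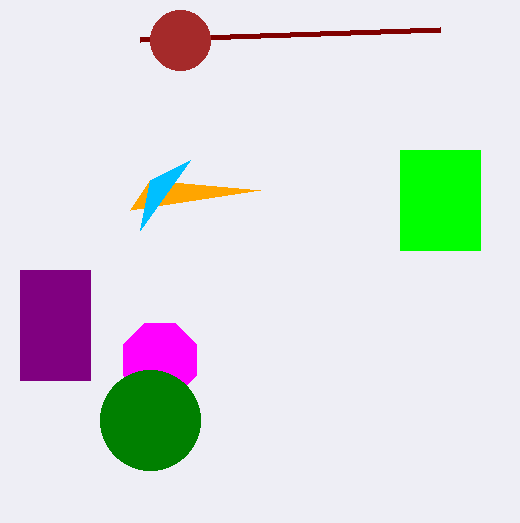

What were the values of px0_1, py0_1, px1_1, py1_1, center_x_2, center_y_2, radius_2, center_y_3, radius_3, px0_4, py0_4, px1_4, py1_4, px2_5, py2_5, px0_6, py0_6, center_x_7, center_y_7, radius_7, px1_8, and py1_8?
px0_1 = 20
py0_1 = 270
px1_1 = 90
py1_1 = 380
center_x_2 = 160
center_y_2 = 360
radius_2 = 40
center_y_3 = 420
radius_3 = 50
px0_4 = 400
py0_4 = 150
px1_4 = 480
py1_4 = 250
px2_5 = 150
py2_5 = 180
px0_6 = 440
py0_6 = 30
center_x_7 = 180
center_y_7 = 40
radius_7 = 30
px1_8 = 150
py1_8 = 180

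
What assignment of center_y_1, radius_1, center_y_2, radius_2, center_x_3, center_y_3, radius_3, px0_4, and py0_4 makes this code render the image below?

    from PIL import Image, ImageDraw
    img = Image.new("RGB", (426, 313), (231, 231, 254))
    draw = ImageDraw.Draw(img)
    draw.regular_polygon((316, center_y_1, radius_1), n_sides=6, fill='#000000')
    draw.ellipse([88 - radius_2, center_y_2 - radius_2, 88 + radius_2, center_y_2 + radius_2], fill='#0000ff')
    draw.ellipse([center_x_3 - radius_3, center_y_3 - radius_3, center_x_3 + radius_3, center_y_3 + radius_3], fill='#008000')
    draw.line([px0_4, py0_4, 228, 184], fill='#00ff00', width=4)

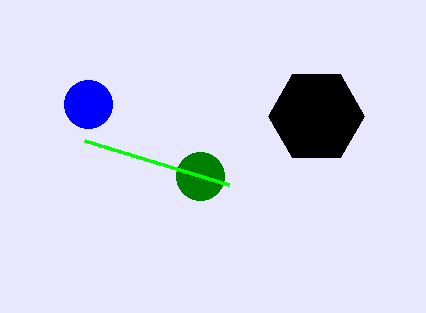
center_y_1 = 116; radius_1 = 48; center_y_2 = 104; radius_2 = 24; center_x_3 = 200; center_y_3 = 176; radius_3 = 24; px0_4 = 84; py0_4 = 140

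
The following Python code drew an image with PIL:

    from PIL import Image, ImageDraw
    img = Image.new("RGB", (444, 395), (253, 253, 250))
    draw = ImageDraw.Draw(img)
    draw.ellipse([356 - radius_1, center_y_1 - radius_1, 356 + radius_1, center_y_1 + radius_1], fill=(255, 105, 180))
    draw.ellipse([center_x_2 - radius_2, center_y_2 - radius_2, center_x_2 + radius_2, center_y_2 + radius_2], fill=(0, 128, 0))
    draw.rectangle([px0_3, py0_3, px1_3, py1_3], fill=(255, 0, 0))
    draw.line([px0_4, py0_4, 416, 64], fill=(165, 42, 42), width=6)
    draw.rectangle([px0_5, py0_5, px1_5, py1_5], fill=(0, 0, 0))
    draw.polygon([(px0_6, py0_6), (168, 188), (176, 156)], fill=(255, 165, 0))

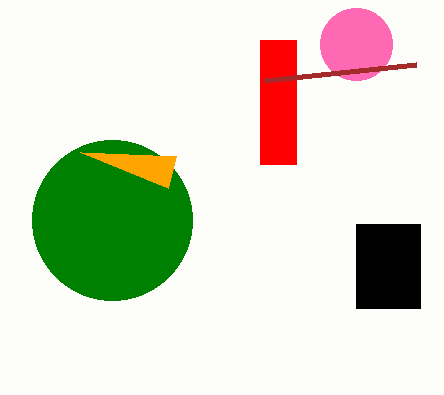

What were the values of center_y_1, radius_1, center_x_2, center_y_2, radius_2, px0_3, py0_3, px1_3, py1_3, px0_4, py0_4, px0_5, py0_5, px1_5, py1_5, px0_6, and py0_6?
center_y_1 = 44, radius_1 = 36, center_x_2 = 112, center_y_2 = 220, radius_2 = 80, px0_3 = 260, py0_3 = 40, px1_3 = 296, py1_3 = 164, px0_4 = 264, py0_4 = 80, px0_5 = 356, py0_5 = 224, px1_5 = 420, py1_5 = 308, px0_6 = 80, py0_6 = 152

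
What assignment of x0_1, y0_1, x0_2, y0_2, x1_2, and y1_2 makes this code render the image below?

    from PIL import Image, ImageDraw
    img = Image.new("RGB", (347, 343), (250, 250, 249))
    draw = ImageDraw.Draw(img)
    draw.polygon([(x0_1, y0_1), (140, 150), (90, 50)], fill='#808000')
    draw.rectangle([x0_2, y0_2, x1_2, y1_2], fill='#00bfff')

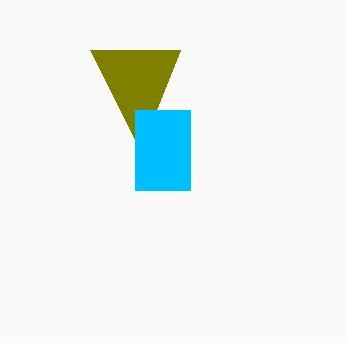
x0_1 = 180; y0_1 = 50; x0_2 = 135; y0_2 = 110; x1_2 = 190; y1_2 = 190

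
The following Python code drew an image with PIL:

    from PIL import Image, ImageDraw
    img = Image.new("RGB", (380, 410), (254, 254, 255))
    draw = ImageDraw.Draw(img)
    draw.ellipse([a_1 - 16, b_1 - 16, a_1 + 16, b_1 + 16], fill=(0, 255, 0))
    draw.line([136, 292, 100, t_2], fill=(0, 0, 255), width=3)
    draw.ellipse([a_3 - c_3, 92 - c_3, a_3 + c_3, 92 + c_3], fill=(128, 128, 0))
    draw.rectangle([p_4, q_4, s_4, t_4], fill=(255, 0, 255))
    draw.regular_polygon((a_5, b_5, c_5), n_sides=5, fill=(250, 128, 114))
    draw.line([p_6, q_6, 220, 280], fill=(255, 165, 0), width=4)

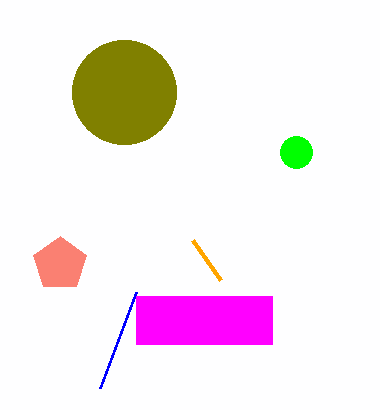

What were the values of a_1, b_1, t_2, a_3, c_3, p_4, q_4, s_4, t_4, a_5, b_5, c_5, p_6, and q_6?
a_1 = 296, b_1 = 152, t_2 = 388, a_3 = 124, c_3 = 52, p_4 = 136, q_4 = 296, s_4 = 272, t_4 = 344, a_5 = 60, b_5 = 264, c_5 = 28, p_6 = 192, q_6 = 240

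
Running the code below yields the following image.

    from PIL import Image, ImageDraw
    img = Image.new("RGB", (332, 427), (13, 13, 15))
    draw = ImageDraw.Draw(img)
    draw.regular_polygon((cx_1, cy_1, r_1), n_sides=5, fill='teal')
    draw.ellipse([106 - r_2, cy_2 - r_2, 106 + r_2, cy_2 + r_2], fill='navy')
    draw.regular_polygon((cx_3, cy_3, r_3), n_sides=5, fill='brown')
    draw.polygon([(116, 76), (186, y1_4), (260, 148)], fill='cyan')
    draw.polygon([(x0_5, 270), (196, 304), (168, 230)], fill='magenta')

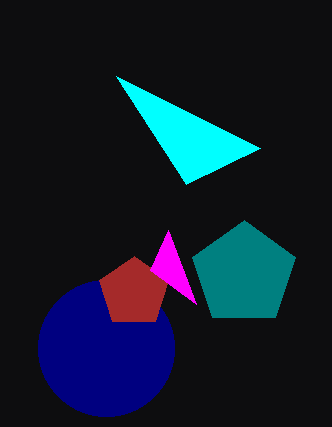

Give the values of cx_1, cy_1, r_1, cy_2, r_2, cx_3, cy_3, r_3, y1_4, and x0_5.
cx_1 = 244; cy_1 = 274; r_1 = 54; cy_2 = 348; r_2 = 68; cx_3 = 134; cy_3 = 292; r_3 = 36; y1_4 = 184; x0_5 = 150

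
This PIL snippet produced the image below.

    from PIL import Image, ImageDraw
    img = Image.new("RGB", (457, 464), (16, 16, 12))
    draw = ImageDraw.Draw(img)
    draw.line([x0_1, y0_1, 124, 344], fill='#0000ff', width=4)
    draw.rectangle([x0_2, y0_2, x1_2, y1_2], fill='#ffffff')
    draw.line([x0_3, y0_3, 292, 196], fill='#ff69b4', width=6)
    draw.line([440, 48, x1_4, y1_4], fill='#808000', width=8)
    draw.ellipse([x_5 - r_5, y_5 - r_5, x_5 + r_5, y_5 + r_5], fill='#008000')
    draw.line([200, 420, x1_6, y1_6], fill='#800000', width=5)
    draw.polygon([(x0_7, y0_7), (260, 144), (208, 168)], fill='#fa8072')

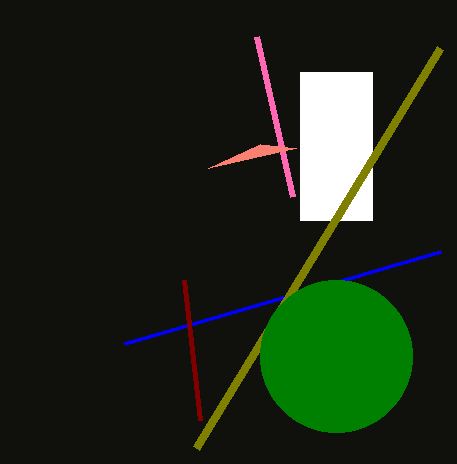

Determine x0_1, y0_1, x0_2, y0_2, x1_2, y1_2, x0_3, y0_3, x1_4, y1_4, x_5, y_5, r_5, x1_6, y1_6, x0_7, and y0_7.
x0_1 = 440
y0_1 = 252
x0_2 = 300
y0_2 = 72
x1_2 = 372
y1_2 = 220
x0_3 = 256
y0_3 = 36
x1_4 = 196
y1_4 = 448
x_5 = 336
y_5 = 356
r_5 = 76
x1_6 = 184
y1_6 = 280
x0_7 = 296
y0_7 = 148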